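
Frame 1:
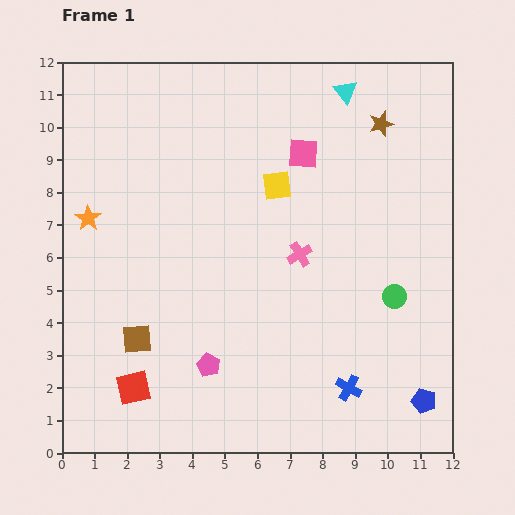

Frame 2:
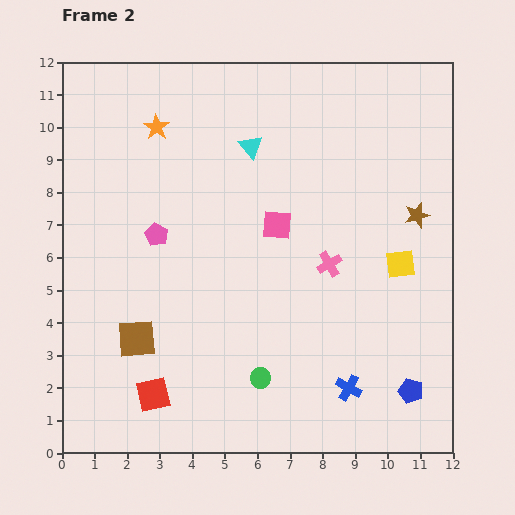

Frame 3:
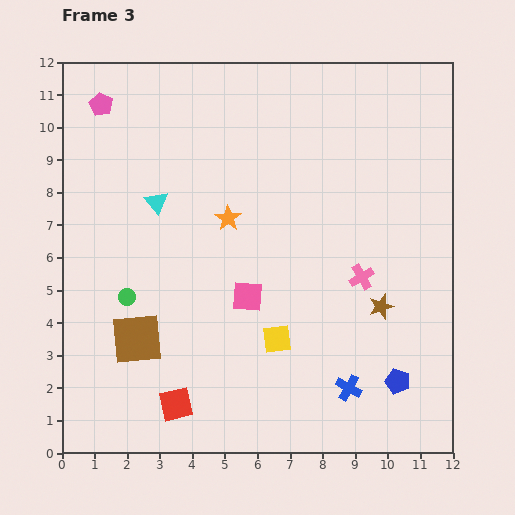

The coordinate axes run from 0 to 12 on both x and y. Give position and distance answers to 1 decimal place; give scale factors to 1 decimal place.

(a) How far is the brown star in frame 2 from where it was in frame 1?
3.0

The brown star moved from (9.8, 10.1) to (10.9, 7.3), a distance of √(1.1² + 2.8²) ≈ 3.0.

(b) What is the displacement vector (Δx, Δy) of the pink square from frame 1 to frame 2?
(-0.8, -2.2)

The pink square was at (7.4, 9.2) in frame 1 and (6.6, 7.0) in frame 2.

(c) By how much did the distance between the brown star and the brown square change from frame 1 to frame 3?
-2.4

Distance in frame 1: 10.0. Distance in frame 3: 7.6.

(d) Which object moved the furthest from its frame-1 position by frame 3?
the pink pentagon

(moved 8.7; next 8.2)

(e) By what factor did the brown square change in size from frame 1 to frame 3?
1.7×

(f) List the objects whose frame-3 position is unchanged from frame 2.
the brown square, the blue cross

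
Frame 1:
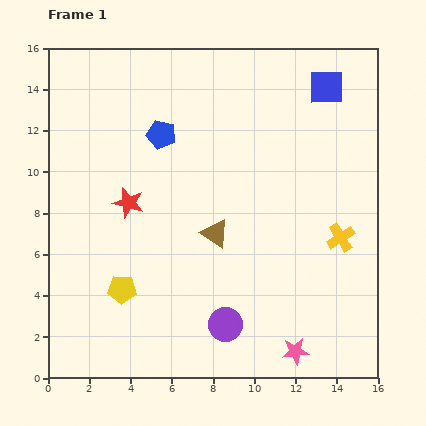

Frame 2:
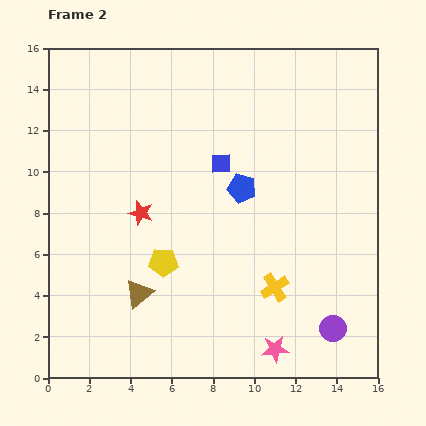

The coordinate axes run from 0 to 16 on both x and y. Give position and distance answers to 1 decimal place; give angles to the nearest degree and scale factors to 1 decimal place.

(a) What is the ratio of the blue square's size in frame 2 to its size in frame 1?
0.6×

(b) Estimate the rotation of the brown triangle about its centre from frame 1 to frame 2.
47° clockwise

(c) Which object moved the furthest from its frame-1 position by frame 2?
the blue square

(moved 6.3; next 5.2)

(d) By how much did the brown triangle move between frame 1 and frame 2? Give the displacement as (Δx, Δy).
(-3.7, -2.9)

The brown triangle was at (8.1, 7.0) in frame 1 and (4.4, 4.1) in frame 2.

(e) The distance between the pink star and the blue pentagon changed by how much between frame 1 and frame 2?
-4.3

Distance in frame 1: 12.3. Distance in frame 2: 8.0.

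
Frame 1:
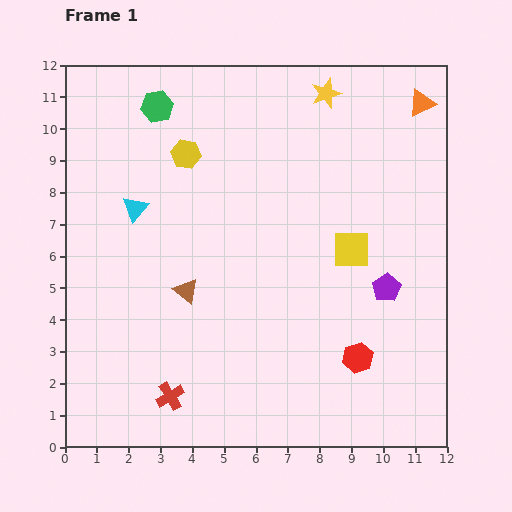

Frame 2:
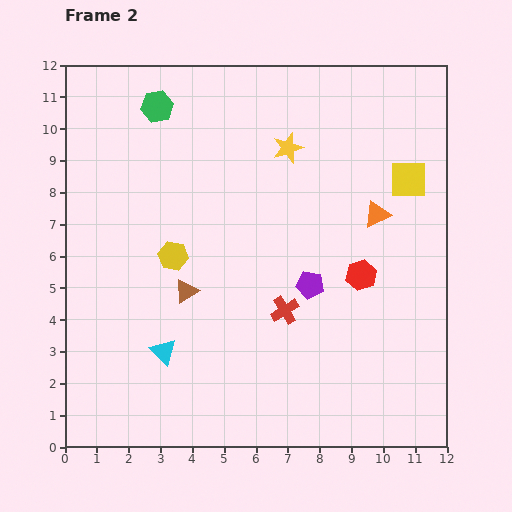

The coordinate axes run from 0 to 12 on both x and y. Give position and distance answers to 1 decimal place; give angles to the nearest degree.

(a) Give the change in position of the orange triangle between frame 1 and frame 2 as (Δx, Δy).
(-1.4, -3.5)

The orange triangle was at (11.2, 10.8) in frame 1 and (9.8, 7.3) in frame 2.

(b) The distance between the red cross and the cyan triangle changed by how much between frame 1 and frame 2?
-2.0

Distance in frame 1: 6.0. Distance in frame 2: 4.0.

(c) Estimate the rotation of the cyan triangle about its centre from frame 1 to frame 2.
25° counter-clockwise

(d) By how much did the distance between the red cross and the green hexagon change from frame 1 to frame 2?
-1.6

Distance in frame 1: 9.1. Distance in frame 2: 7.5.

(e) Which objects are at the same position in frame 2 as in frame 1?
the green hexagon, the brown triangle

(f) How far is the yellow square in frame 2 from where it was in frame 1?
2.8

The yellow square moved from (9.0, 6.2) to (10.8, 8.4), a distance of √(1.8² + 2.2²) ≈ 2.8.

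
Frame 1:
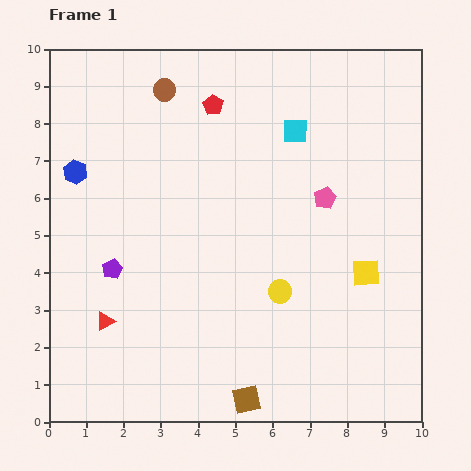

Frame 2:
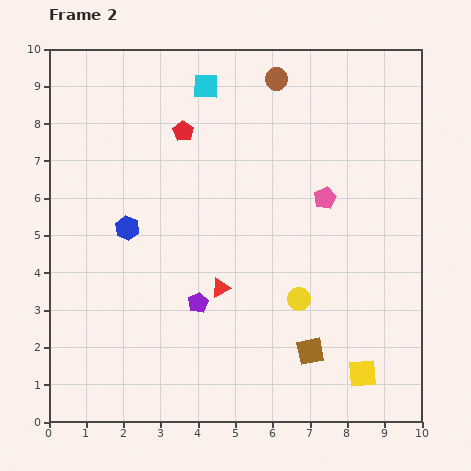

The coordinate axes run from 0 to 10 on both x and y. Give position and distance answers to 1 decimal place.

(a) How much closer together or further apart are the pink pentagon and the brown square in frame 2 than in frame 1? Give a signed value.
-1.7

Distance in frame 1: 5.8. Distance in frame 2: 4.1.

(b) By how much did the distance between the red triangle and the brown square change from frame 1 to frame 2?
-1.4

Distance in frame 1: 4.3. Distance in frame 2: 2.9.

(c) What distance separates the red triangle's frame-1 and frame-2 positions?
3.2

The red triangle moved from (1.5, 2.7) to (4.6, 3.6), a distance of √(3.1² + 0.9²) ≈ 3.2.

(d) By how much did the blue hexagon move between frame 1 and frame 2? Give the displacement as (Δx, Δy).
(1.4, -1.5)

The blue hexagon was at (0.7, 6.7) in frame 1 and (2.1, 5.2) in frame 2.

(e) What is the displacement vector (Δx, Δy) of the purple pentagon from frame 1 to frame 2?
(2.3, -0.9)

The purple pentagon was at (1.7, 4.1) in frame 1 and (4.0, 3.2) in frame 2.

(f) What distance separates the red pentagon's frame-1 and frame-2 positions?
1.1

The red pentagon moved from (4.4, 8.5) to (3.6, 7.8), a distance of √(0.8² + 0.7²) ≈ 1.1.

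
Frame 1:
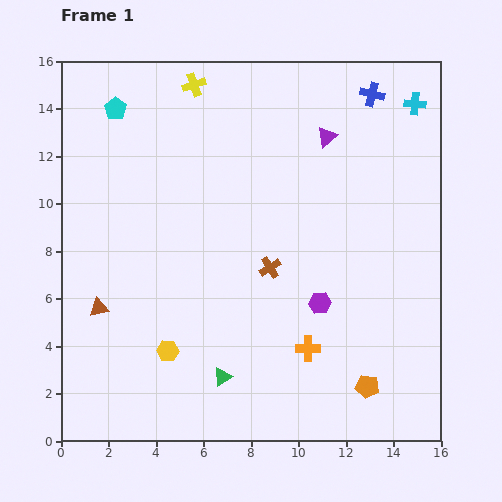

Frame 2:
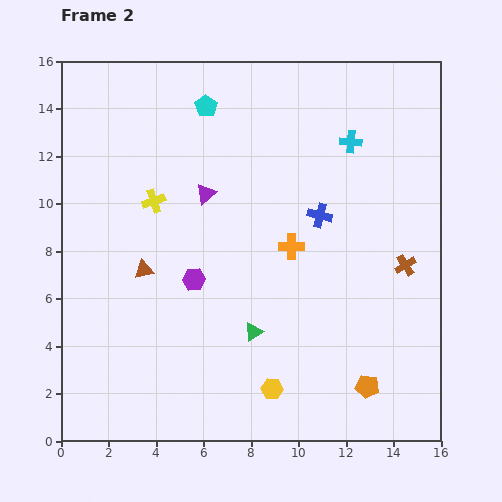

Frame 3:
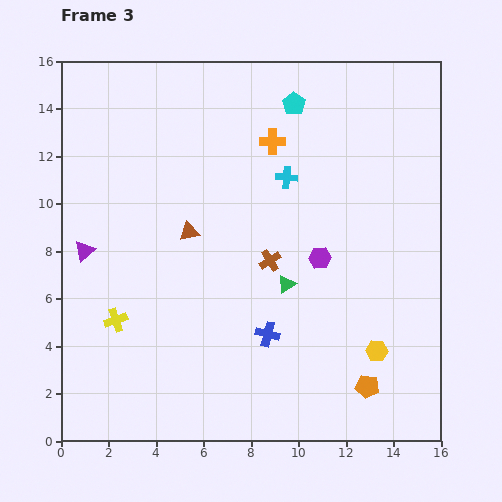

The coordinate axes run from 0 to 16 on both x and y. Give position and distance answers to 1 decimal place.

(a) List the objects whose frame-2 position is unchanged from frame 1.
the orange pentagon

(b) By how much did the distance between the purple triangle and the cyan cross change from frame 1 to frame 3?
+5.0

Distance in frame 1: 4.0. Distance in frame 3: 9.0.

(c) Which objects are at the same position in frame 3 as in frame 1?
the orange pentagon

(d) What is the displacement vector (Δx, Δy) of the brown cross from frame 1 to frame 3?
(0.0, 0.3)

The brown cross was at (8.8, 7.3) in frame 1 and (8.8, 7.6) in frame 3.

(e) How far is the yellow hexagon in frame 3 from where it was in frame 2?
4.7

The yellow hexagon moved from (8.9, 2.2) to (13.3, 3.8), a distance of √(4.4² + 1.6²) ≈ 4.7.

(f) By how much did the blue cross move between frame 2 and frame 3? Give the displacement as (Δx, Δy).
(-2.2, -5.0)

The blue cross was at (10.9, 9.5) in frame 2 and (8.7, 4.5) in frame 3.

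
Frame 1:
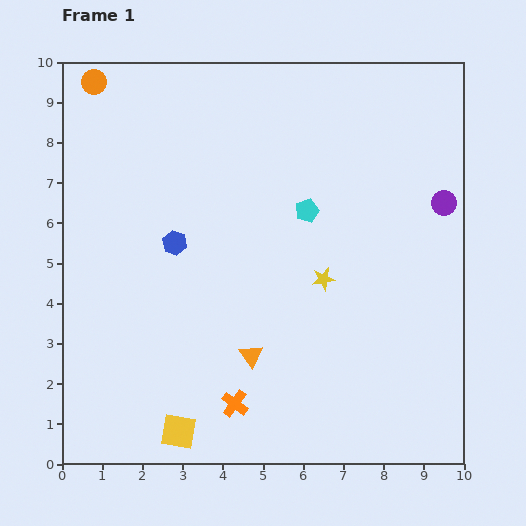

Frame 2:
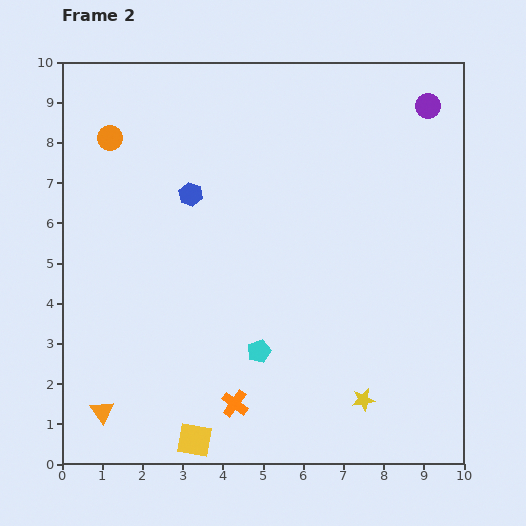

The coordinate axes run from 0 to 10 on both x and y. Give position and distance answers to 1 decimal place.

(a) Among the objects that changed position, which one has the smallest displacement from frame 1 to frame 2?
the yellow square

(moved 0.4)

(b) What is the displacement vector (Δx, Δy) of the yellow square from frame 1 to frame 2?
(0.4, -0.2)

The yellow square was at (2.9, 0.8) in frame 1 and (3.3, 0.6) in frame 2.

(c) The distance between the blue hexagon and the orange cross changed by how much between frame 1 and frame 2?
+1.0

Distance in frame 1: 4.3. Distance in frame 2: 5.3.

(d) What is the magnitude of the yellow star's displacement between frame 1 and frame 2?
3.2

The yellow star moved from (6.5, 4.6) to (7.5, 1.6), a distance of √(1.0² + 3.0²) ≈ 3.2.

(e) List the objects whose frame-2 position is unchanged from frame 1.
the orange cross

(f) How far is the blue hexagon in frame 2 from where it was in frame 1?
1.3

The blue hexagon moved from (2.8, 5.5) to (3.2, 6.7), a distance of √(0.4² + 1.2²) ≈ 1.3.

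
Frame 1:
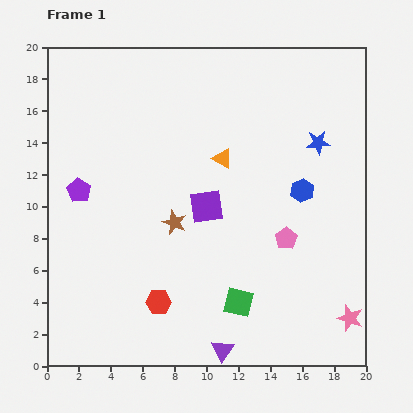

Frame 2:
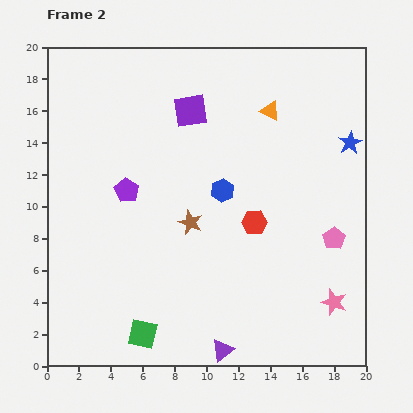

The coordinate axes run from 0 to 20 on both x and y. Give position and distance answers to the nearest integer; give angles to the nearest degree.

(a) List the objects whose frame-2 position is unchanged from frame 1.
the purple triangle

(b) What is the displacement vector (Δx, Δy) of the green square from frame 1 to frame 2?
(-6, -2)

The green square was at (12, 4) in frame 1 and (6, 2) in frame 2.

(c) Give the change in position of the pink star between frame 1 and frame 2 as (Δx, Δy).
(-1, 1)

The pink star was at (19, 3) in frame 1 and (18, 4) in frame 2.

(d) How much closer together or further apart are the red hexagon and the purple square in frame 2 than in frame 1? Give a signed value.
+1

Distance in frame 1: 7. Distance in frame 2: 8.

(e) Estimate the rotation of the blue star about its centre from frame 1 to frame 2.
25° counter-clockwise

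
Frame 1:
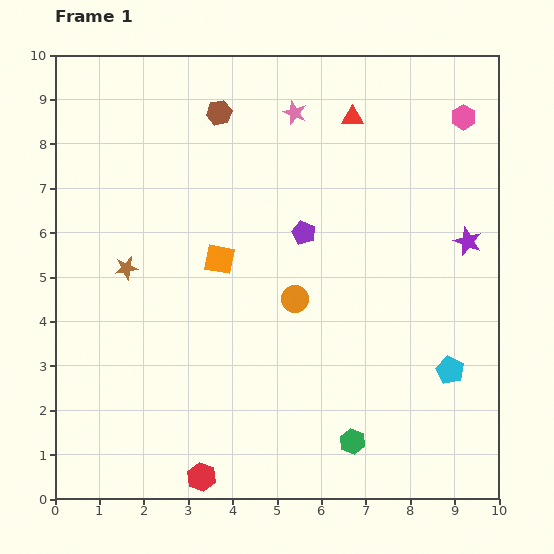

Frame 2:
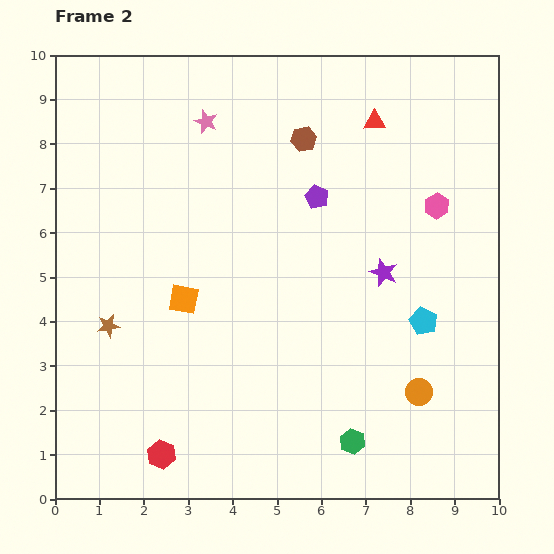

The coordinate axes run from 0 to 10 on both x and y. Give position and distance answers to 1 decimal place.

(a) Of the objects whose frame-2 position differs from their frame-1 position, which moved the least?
the red triangle

(moved 0.5)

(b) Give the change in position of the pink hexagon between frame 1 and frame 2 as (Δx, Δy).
(-0.6, -2.0)

The pink hexagon was at (9.2, 8.6) in frame 1 and (8.6, 6.6) in frame 2.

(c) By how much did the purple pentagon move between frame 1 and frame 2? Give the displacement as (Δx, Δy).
(0.3, 0.8)

The purple pentagon was at (5.6, 6.0) in frame 1 and (5.9, 6.8) in frame 2.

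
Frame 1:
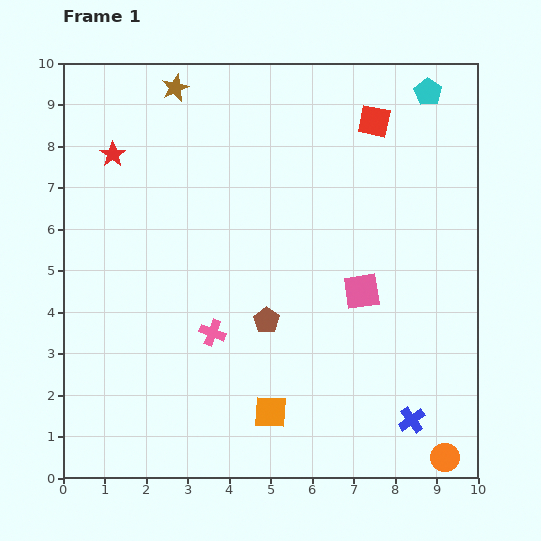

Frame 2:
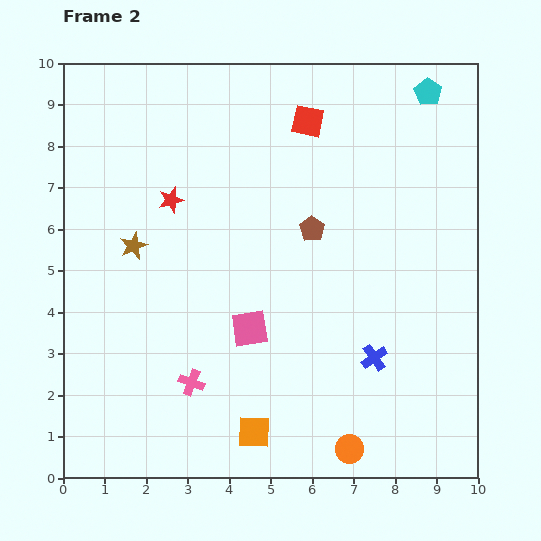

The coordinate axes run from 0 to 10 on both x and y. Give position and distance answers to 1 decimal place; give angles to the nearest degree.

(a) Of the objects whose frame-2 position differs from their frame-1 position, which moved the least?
the orange square

(moved 0.6)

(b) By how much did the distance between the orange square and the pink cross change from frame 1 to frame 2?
-0.5

Distance in frame 1: 2.4. Distance in frame 2: 1.9.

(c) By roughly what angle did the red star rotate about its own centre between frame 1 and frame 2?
20° clockwise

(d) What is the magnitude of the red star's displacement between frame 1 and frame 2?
1.8

The red star moved from (1.2, 7.8) to (2.6, 6.7), a distance of √(1.4² + 1.1²) ≈ 1.8.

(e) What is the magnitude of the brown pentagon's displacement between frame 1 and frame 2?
2.5

The brown pentagon moved from (4.9, 3.8) to (6.0, 6.0), a distance of √(1.1² + 2.2²) ≈ 2.5.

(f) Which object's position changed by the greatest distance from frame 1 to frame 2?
the brown star

(moved 3.9; next 2.8)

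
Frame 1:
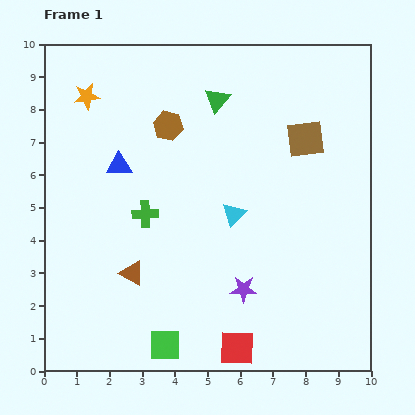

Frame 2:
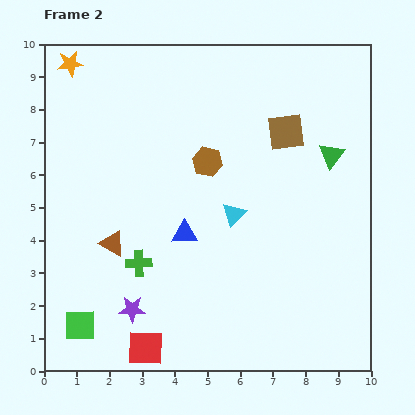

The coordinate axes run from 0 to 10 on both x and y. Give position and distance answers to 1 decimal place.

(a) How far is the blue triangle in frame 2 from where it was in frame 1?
2.9

The blue triangle moved from (2.3, 6.3) to (4.3, 4.2), a distance of √(2.0² + 2.1²) ≈ 2.9.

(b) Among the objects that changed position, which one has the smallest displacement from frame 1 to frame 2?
the brown square

(moved 0.6)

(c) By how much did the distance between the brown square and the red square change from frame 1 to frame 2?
+1.2

Distance in frame 1: 6.7. Distance in frame 2: 7.9.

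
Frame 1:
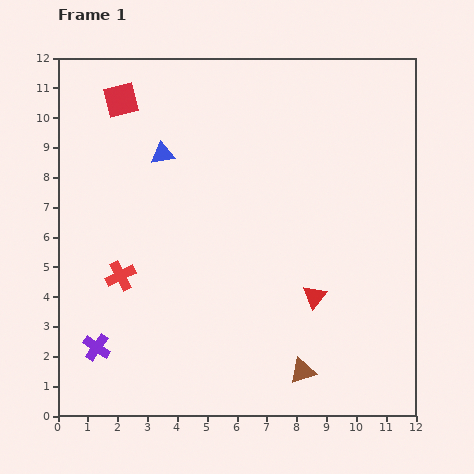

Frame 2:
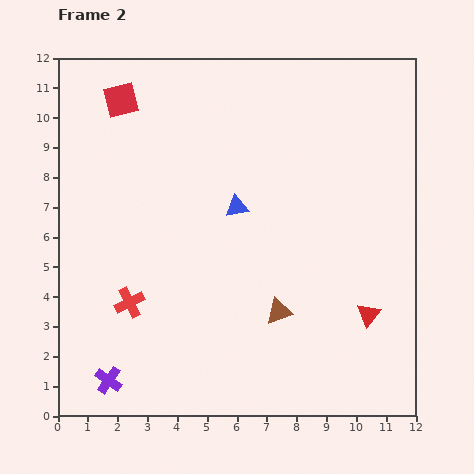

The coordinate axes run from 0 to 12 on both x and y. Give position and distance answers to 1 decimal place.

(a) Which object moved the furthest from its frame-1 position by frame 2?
the blue triangle

(moved 3.1; next 2.2)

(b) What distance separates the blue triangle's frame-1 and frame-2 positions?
3.1

The blue triangle moved from (3.5, 8.8) to (6.0, 7.0), a distance of √(2.5² + 1.8²) ≈ 3.1.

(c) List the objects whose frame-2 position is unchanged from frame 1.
the red square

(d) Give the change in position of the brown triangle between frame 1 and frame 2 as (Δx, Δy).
(-0.8, 2.0)

The brown triangle was at (8.2, 1.5) in frame 1 and (7.4, 3.5) in frame 2.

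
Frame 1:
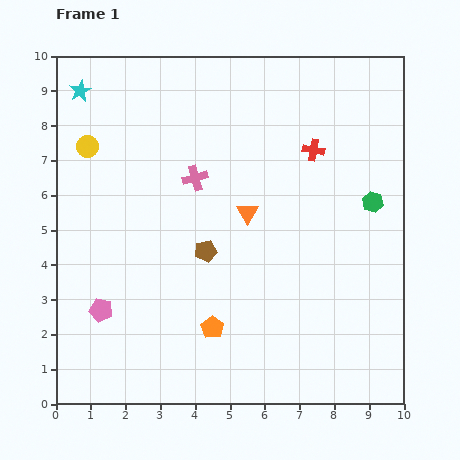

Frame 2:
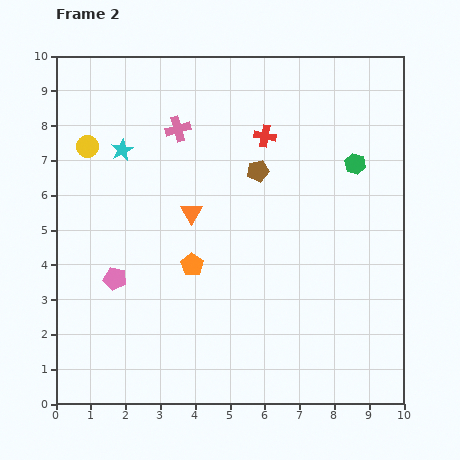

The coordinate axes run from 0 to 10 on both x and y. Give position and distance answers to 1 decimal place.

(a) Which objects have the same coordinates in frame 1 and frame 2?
the yellow circle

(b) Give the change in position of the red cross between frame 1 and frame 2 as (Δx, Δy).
(-1.4, 0.4)

The red cross was at (7.4, 7.3) in frame 1 and (6.0, 7.7) in frame 2.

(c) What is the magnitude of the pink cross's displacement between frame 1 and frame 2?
1.5

The pink cross moved from (4.0, 6.5) to (3.5, 7.9), a distance of √(0.5² + 1.4²) ≈ 1.5.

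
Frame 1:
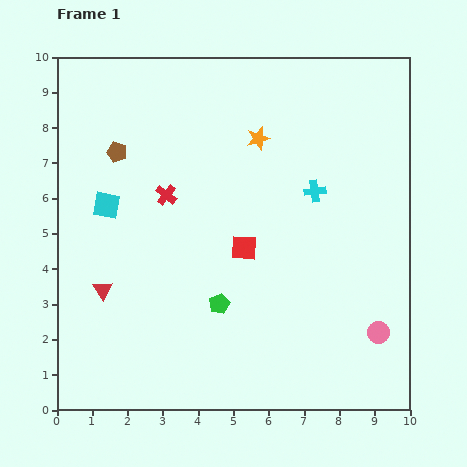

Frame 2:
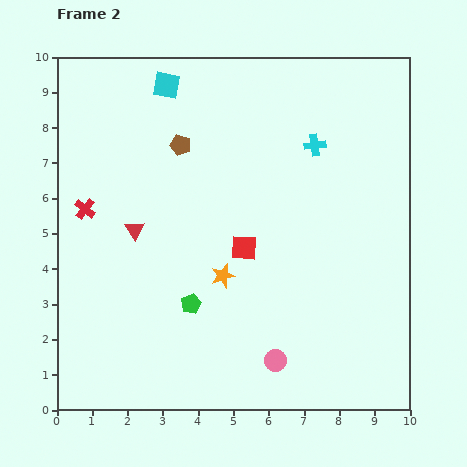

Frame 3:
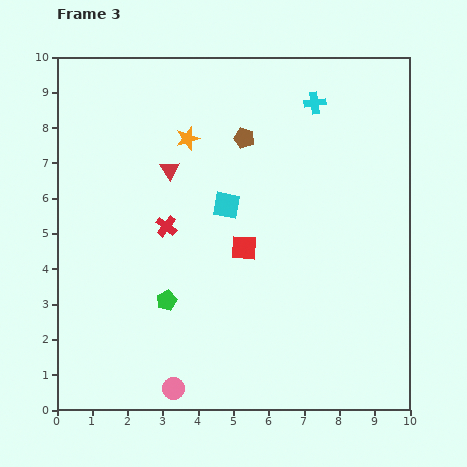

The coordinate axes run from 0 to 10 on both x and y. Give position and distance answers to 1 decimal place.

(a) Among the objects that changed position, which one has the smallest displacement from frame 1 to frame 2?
the green pentagon

(moved 0.8)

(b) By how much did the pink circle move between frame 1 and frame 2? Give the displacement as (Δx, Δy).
(-2.9, -0.8)

The pink circle was at (9.1, 2.2) in frame 1 and (6.2, 1.4) in frame 2.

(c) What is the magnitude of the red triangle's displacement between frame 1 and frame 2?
1.9

The red triangle moved from (1.3, 3.4) to (2.2, 5.1), a distance of √(0.9² + 1.7²) ≈ 1.9.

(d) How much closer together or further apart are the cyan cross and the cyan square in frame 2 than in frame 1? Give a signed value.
-1.4

Distance in frame 1: 5.9. Distance in frame 2: 4.5.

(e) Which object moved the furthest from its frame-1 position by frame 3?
the pink circle

(moved 6.0; next 3.9)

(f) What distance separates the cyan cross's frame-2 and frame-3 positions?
1.2

The cyan cross moved from (7.3, 7.5) to (7.3, 8.7), a distance of √(0.0² + 1.2²) ≈ 1.2.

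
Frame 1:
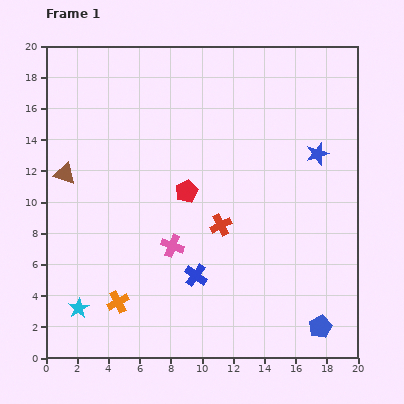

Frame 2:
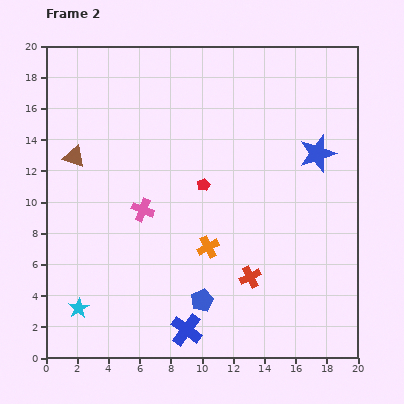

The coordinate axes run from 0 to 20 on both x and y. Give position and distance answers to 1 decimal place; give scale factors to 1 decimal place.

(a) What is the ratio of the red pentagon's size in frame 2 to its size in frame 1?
0.6×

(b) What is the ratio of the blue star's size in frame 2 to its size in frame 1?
1.7×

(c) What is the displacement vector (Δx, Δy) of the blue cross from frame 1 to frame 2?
(-0.6, -3.5)

The blue cross was at (9.6, 5.3) in frame 1 and (9.0, 1.8) in frame 2.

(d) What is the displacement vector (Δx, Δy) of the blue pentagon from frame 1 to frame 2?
(-7.6, 1.7)

The blue pentagon was at (17.6, 2.0) in frame 1 and (10.0, 3.7) in frame 2.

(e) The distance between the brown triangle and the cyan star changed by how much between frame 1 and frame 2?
+1.1

Distance in frame 1: 8.6. Distance in frame 2: 9.7.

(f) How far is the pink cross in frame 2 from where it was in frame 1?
3.0

The pink cross moved from (8.1, 7.2) to (6.2, 9.5), a distance of √(1.9² + 2.3²) ≈ 3.0.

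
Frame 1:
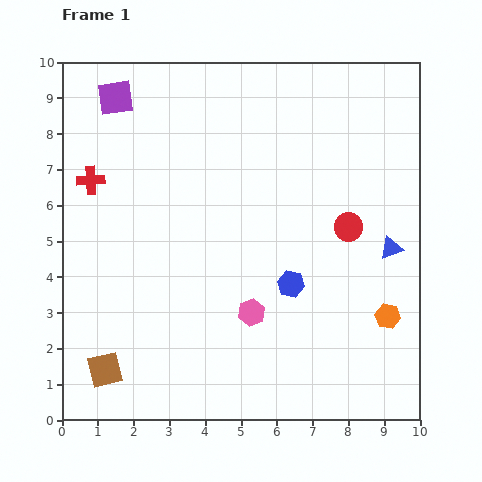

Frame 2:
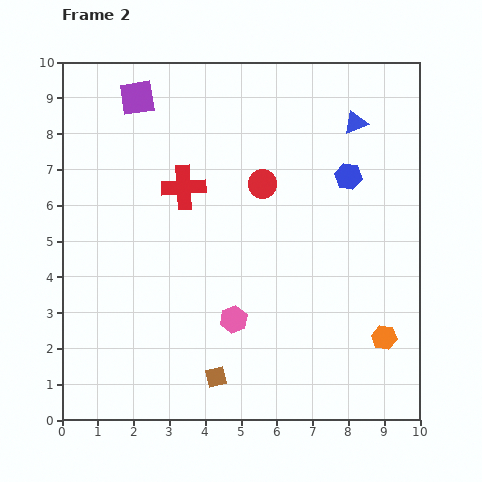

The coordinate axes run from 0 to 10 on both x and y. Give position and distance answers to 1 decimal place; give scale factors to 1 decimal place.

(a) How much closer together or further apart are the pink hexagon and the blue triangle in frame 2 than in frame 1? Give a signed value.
+2.2

Distance in frame 1: 4.3. Distance in frame 2: 6.5.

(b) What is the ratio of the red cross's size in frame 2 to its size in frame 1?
1.5×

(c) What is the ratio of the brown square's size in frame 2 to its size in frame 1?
0.6×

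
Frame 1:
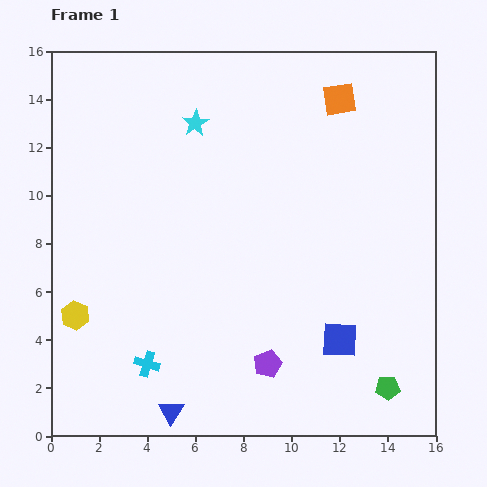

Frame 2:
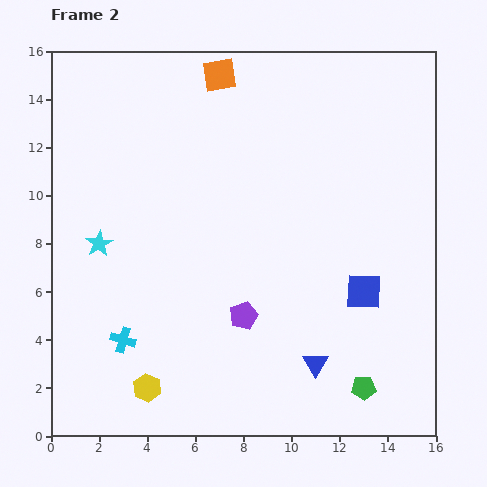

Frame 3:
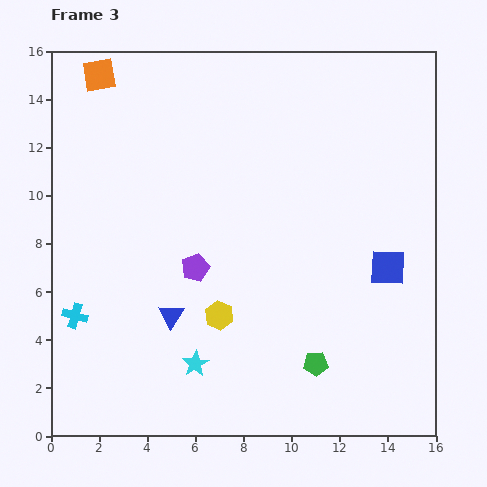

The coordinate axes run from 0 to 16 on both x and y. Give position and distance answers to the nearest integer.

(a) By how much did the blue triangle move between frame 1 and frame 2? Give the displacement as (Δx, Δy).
(6, 2)

The blue triangle was at (5, 1) in frame 1 and (11, 3) in frame 2.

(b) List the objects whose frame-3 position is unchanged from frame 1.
none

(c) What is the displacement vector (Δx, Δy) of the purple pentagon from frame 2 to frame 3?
(-2, 2)

The purple pentagon was at (8, 5) in frame 2 and (6, 7) in frame 3.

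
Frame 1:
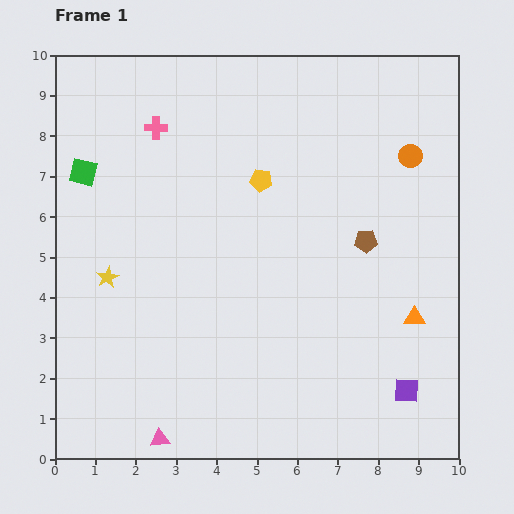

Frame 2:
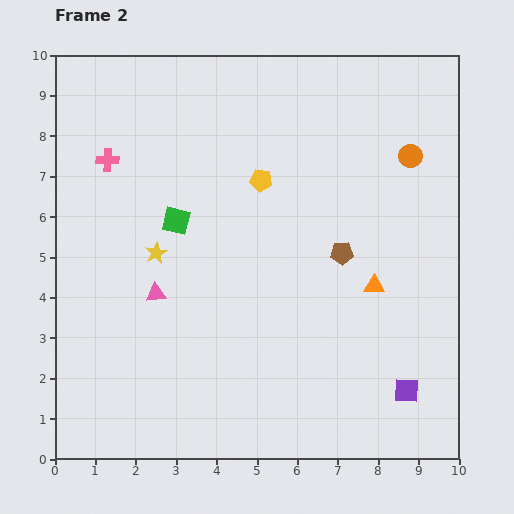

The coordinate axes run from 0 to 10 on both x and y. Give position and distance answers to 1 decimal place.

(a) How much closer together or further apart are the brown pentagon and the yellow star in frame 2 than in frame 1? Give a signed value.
-1.9

Distance in frame 1: 6.5. Distance in frame 2: 4.6.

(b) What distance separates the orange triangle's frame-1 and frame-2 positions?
1.3

The orange triangle moved from (8.9, 3.5) to (7.9, 4.3), a distance of √(1.0² + 0.8²) ≈ 1.3.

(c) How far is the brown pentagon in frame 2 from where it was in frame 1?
0.7

The brown pentagon moved from (7.7, 5.4) to (7.1, 5.1), a distance of √(0.6² + 0.3²) ≈ 0.7.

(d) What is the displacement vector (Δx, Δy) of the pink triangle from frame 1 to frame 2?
(-0.1, 3.6)

The pink triangle was at (2.6, 0.5) in frame 1 and (2.5, 4.1) in frame 2.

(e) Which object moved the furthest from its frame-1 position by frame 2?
the pink triangle

(moved 3.6; next 2.6)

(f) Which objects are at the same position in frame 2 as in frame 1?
the purple square, the yellow pentagon, the orange circle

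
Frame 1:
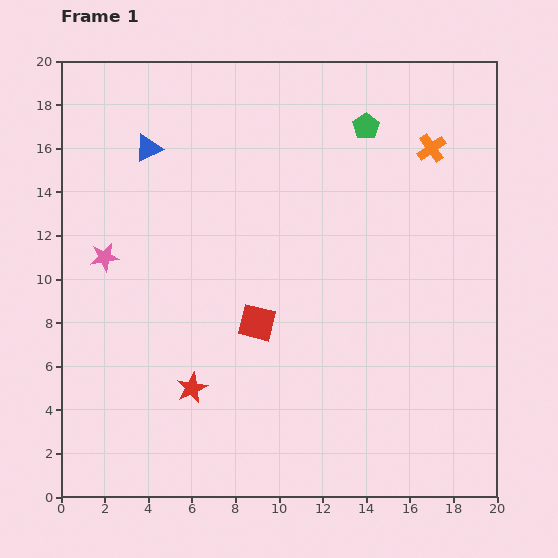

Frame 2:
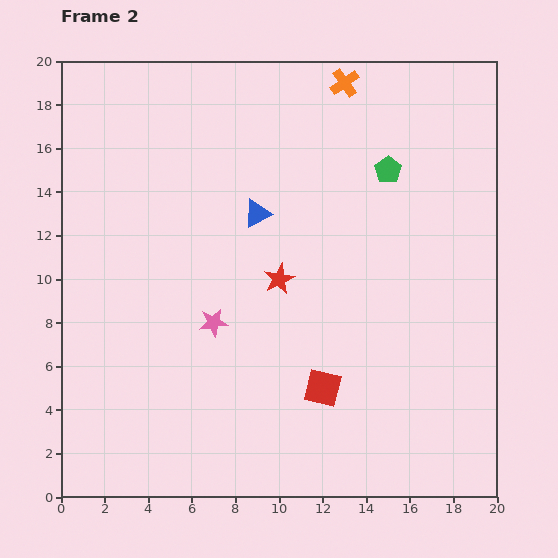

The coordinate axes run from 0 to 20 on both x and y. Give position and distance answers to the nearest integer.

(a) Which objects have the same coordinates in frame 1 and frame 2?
none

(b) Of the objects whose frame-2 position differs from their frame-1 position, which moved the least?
the green pentagon

(moved 2)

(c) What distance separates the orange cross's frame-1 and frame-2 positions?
5

The orange cross moved from (17, 16) to (13, 19), a distance of √(4² + 3²) ≈ 5.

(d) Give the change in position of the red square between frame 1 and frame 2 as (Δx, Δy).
(3, -3)

The red square was at (9, 8) in frame 1 and (12, 5) in frame 2.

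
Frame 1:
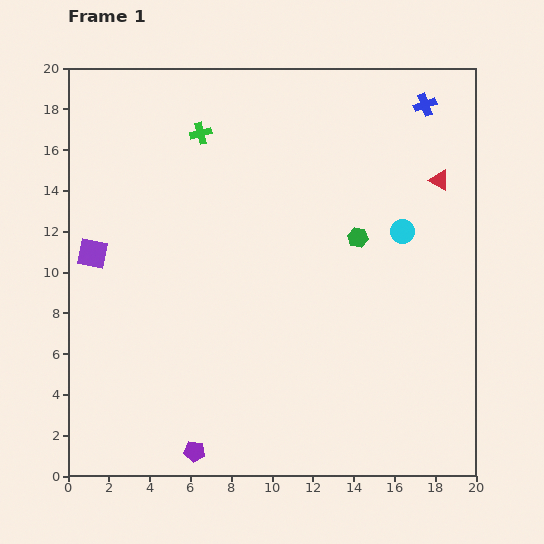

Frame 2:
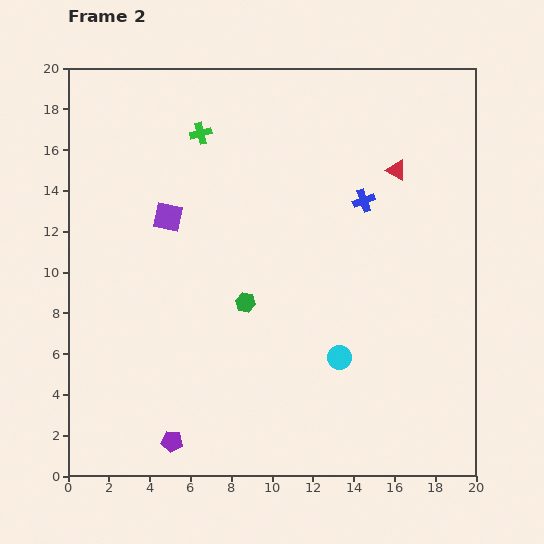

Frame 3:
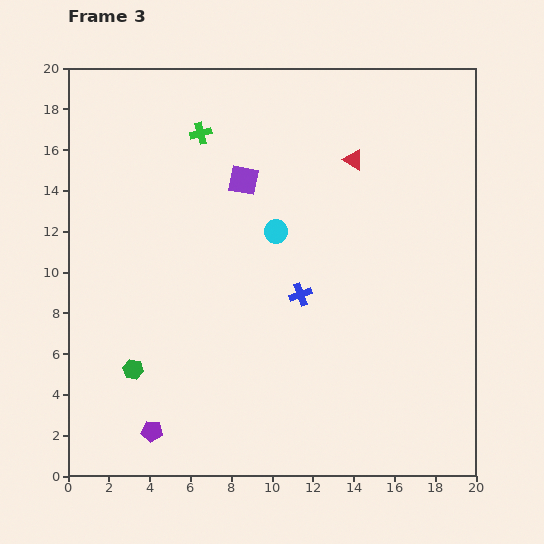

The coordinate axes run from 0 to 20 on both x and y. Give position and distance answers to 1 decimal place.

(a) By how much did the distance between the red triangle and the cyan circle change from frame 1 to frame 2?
+6.5

Distance in frame 1: 3.1. Distance in frame 2: 9.6.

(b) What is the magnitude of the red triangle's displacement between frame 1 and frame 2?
2.2

The red triangle moved from (18.2, 14.5) to (16.1, 15.0), a distance of √(2.1² + 0.5²) ≈ 2.2.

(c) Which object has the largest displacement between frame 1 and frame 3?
the green hexagon

(moved 12.8; next 11.1)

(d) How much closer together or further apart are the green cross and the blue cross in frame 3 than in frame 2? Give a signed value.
+0.6

Distance in frame 2: 8.7. Distance in frame 3: 9.3.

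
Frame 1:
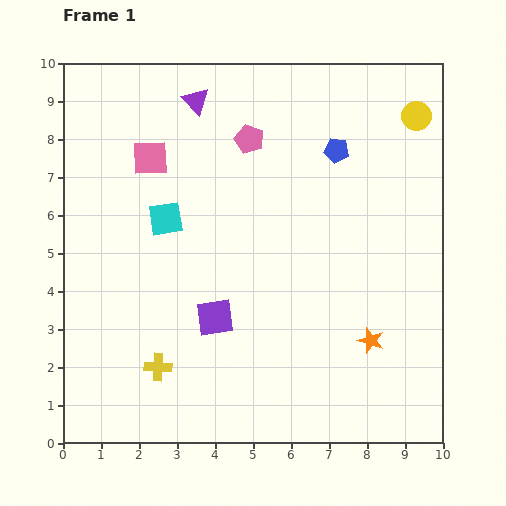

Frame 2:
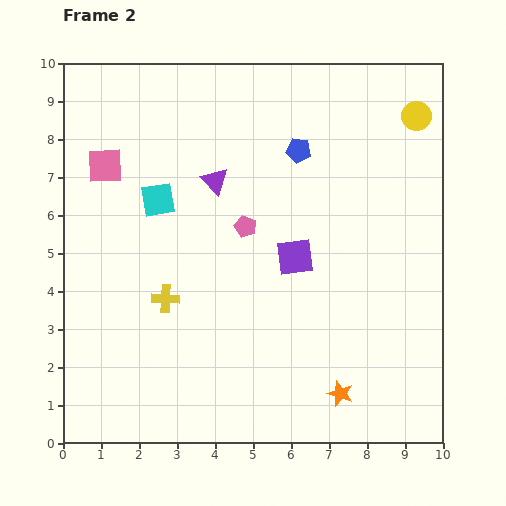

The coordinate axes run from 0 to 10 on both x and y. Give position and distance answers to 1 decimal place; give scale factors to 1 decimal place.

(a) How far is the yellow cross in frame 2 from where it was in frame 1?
1.8

The yellow cross moved from (2.5, 2.0) to (2.7, 3.8), a distance of √(0.2² + 1.8²) ≈ 1.8.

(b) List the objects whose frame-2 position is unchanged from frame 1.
the yellow circle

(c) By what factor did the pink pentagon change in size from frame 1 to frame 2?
0.7×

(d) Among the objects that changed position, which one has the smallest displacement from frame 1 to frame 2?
the cyan square

(moved 0.5)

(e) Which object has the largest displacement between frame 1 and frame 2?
the purple square

(moved 2.6; next 2.3)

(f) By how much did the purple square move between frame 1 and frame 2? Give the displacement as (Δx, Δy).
(2.1, 1.6)

The purple square was at (4.0, 3.3) in frame 1 and (6.1, 4.9) in frame 2.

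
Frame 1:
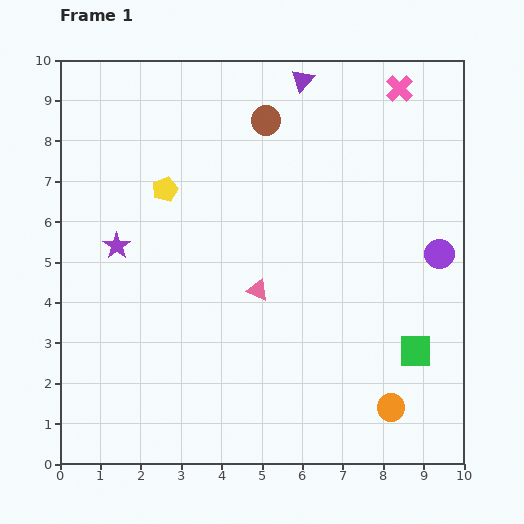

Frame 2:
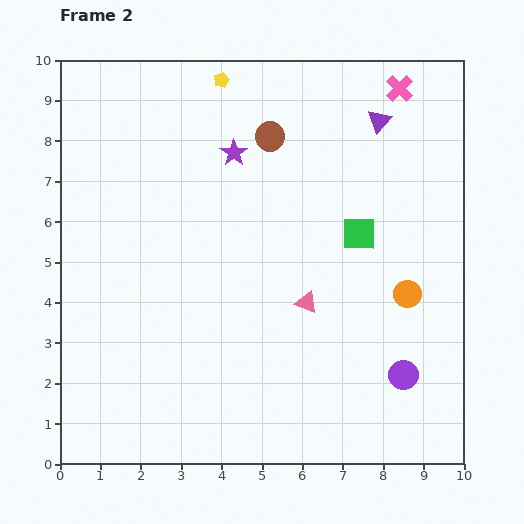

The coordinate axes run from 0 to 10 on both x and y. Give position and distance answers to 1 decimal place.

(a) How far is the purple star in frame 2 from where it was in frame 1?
3.7

The purple star moved from (1.4, 5.4) to (4.3, 7.7), a distance of √(2.9² + 2.3²) ≈ 3.7.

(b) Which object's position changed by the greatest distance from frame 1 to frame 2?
the purple star

(moved 3.7; next 3.2)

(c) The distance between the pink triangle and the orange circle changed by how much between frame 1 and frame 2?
-1.9

Distance in frame 1: 4.4. Distance in frame 2: 2.5.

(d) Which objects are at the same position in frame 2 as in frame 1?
the pink cross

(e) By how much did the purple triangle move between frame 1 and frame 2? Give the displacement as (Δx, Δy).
(1.9, -1.0)

The purple triangle was at (6.0, 9.5) in frame 1 and (7.9, 8.5) in frame 2.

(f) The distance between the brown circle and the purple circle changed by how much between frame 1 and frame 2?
+1.4

Distance in frame 1: 5.4. Distance in frame 2: 6.8.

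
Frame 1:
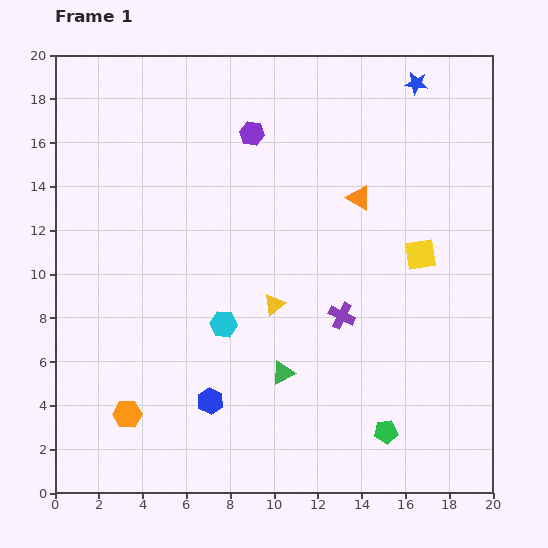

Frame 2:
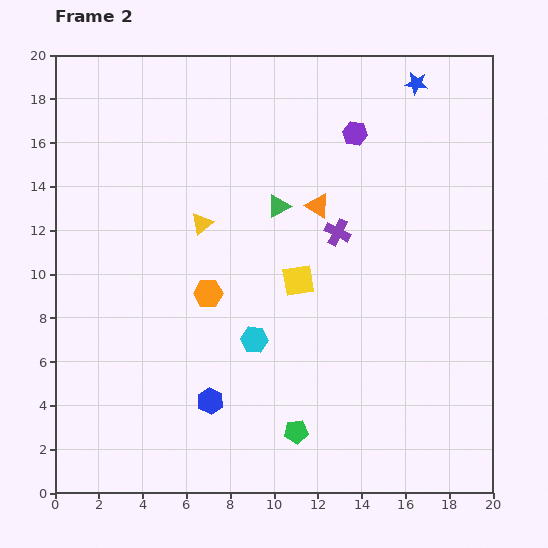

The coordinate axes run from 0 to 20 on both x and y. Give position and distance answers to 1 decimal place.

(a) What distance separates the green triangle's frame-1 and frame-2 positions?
7.6

The green triangle moved from (10.4, 5.5) to (10.2, 13.1), a distance of √(0.2² + 7.6²) ≈ 7.6.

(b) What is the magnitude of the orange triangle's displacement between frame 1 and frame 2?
1.9

The orange triangle moved from (13.9, 13.5) to (12.0, 13.1), a distance of √(1.9² + 0.4²) ≈ 1.9.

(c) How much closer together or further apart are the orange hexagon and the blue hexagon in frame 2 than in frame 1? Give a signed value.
+1.1

Distance in frame 1: 3.8. Distance in frame 2: 4.9.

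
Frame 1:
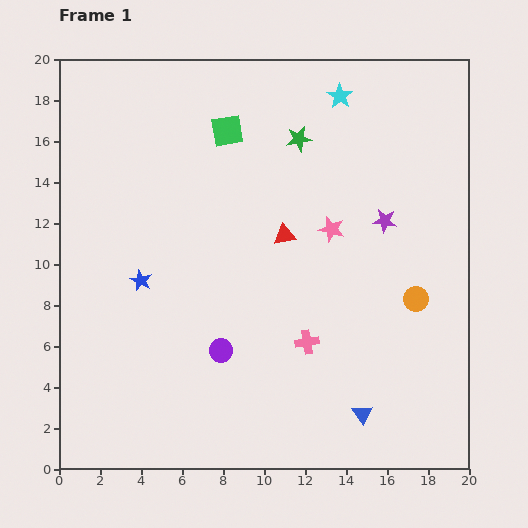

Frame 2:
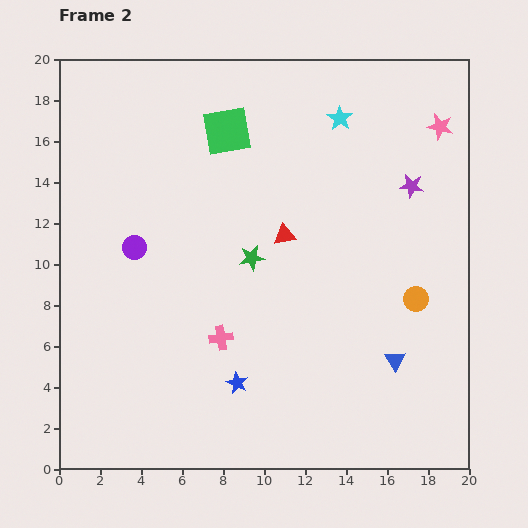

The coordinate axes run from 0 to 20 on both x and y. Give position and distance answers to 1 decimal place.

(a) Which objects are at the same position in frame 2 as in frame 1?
the red triangle, the orange circle, the green square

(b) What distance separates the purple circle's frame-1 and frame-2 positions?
6.5

The purple circle moved from (7.9, 5.8) to (3.7, 10.8), a distance of √(4.2² + 5.0²) ≈ 6.5.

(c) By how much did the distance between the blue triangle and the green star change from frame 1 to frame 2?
-5.2

Distance in frame 1: 13.8. Distance in frame 2: 8.6.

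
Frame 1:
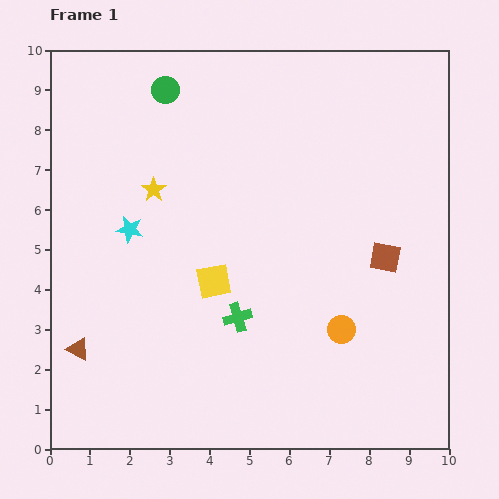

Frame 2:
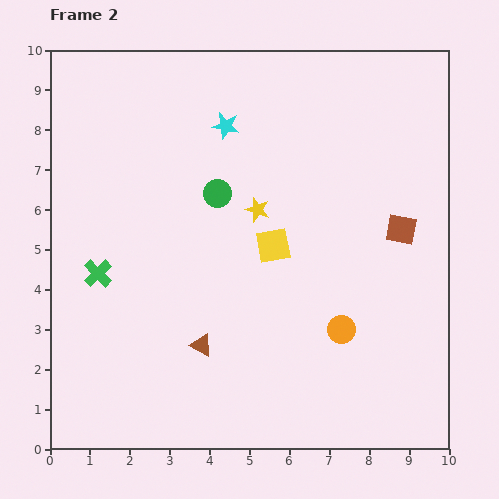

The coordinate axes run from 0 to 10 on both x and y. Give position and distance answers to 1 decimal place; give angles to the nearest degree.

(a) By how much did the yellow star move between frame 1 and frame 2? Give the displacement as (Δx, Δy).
(2.6, -0.5)

The yellow star was at (2.6, 6.5) in frame 1 and (5.2, 6.0) in frame 2.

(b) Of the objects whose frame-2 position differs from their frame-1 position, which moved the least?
the brown square

(moved 0.8)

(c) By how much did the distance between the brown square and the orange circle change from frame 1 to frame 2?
+0.8

Distance in frame 1: 2.1. Distance in frame 2: 2.9.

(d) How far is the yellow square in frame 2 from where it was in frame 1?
1.7

The yellow square moved from (4.1, 4.2) to (5.6, 5.1), a distance of √(1.5² + 0.9²) ≈ 1.7.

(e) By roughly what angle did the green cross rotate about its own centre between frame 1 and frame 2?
28° counter-clockwise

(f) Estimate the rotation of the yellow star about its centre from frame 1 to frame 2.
19° counter-clockwise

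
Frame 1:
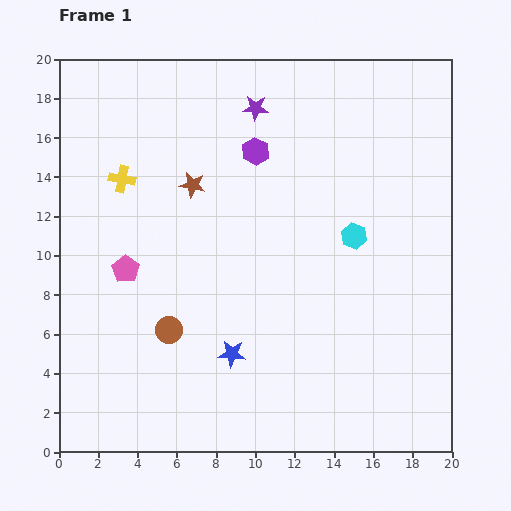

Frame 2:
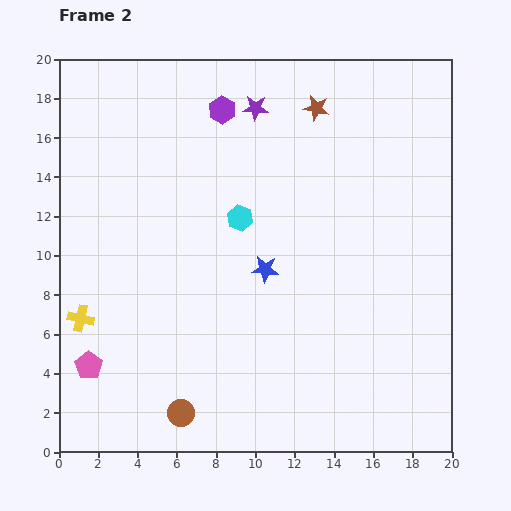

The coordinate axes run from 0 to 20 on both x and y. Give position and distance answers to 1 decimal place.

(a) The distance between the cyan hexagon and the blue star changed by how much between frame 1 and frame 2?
-5.7

Distance in frame 1: 8.6. Distance in frame 2: 2.9.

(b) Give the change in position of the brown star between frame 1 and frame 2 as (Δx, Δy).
(6.3, 3.9)

The brown star was at (6.8, 13.6) in frame 1 and (13.1, 17.5) in frame 2.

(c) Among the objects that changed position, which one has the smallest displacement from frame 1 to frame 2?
the purple hexagon

(moved 2.7)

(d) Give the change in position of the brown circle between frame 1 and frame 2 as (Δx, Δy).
(0.6, -4.2)

The brown circle was at (5.6, 6.2) in frame 1 and (6.2, 2.0) in frame 2.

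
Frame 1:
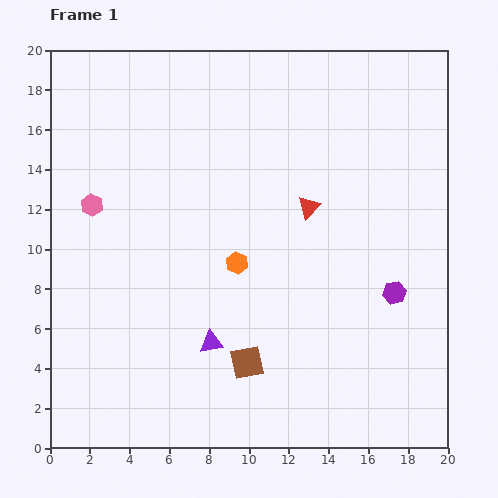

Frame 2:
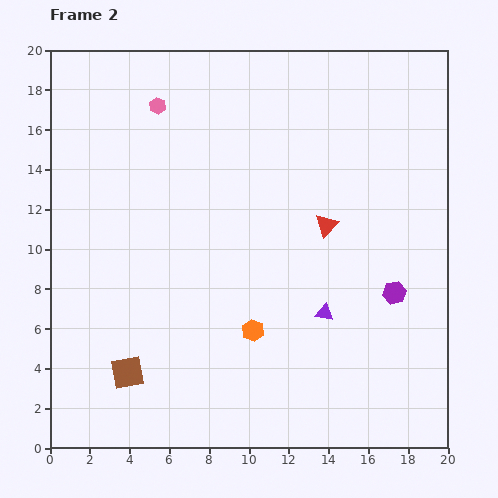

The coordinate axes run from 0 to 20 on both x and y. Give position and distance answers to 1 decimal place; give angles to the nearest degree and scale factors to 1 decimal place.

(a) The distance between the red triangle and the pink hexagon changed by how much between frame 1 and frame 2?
-0.5

Distance in frame 1: 10.9. Distance in frame 2: 10.4.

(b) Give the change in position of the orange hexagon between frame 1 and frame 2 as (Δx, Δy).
(0.8, -3.4)

The orange hexagon was at (9.4, 9.3) in frame 1 and (10.2, 5.9) in frame 2.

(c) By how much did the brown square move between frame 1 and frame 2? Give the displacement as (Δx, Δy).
(-6.0, -0.5)

The brown square was at (9.9, 4.3) in frame 1 and (3.9, 3.8) in frame 2.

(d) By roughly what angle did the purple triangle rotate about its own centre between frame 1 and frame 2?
19° clockwise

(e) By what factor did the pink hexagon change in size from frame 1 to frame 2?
0.7×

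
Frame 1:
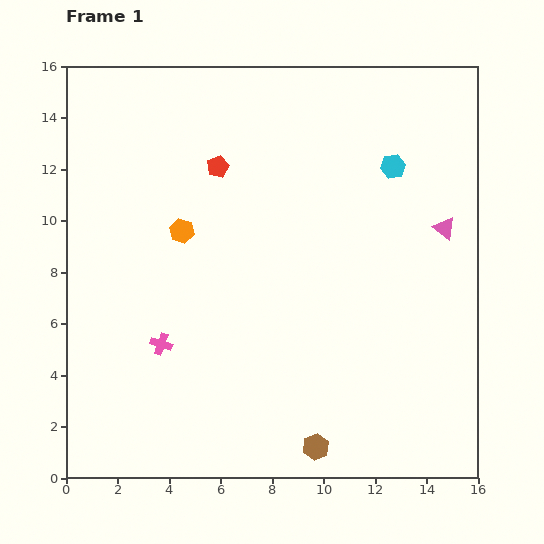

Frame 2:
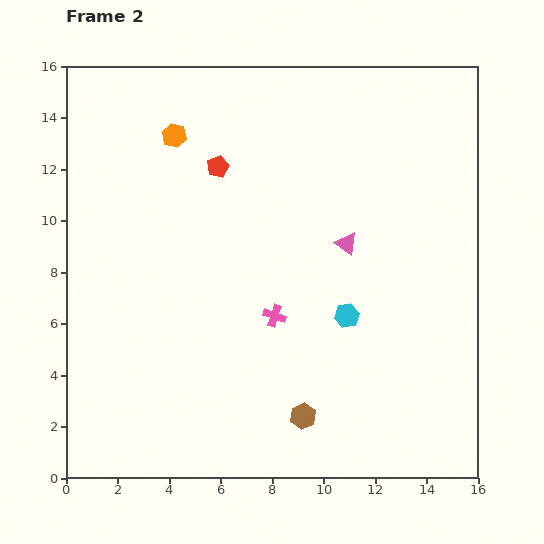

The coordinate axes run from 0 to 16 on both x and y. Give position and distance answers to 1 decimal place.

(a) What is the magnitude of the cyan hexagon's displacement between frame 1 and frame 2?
6.1

The cyan hexagon moved from (12.7, 12.1) to (10.9, 6.3), a distance of √(1.8² + 5.8²) ≈ 6.1.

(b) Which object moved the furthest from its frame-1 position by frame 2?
the cyan hexagon

(moved 6.1; next 4.5)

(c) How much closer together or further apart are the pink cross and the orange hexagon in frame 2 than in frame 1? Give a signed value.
+3.5

Distance in frame 1: 4.5. Distance in frame 2: 8.0.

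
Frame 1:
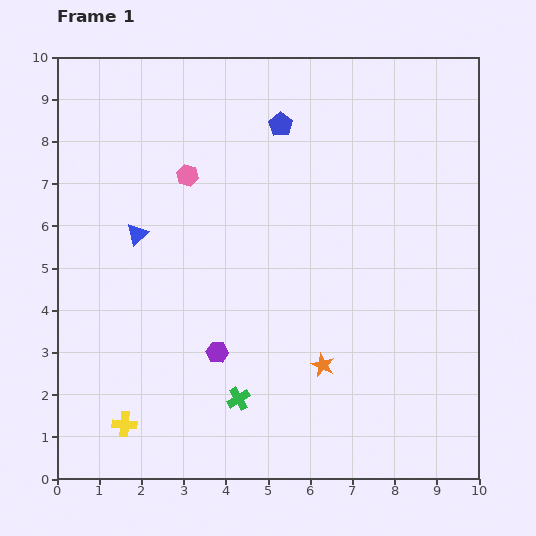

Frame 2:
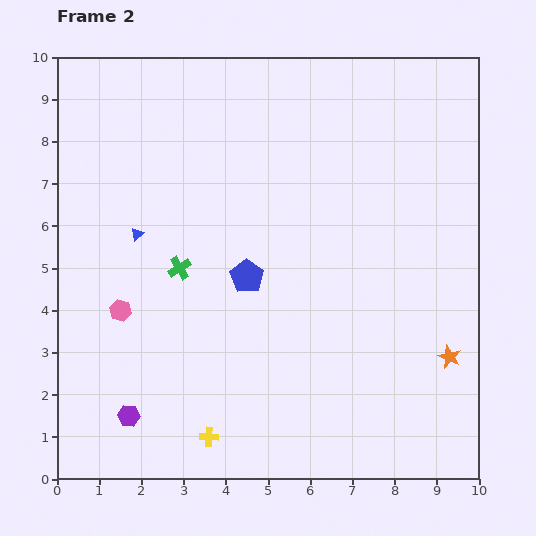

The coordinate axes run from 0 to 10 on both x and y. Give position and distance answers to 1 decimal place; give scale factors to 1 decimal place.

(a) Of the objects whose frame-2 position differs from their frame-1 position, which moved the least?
the yellow cross

(moved 2.0)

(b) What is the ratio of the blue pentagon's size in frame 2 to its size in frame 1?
1.4×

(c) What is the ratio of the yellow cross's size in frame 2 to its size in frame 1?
0.8×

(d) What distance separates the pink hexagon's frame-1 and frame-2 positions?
3.6

The pink hexagon moved from (3.1, 7.2) to (1.5, 4.0), a distance of √(1.6² + 3.2²) ≈ 3.6.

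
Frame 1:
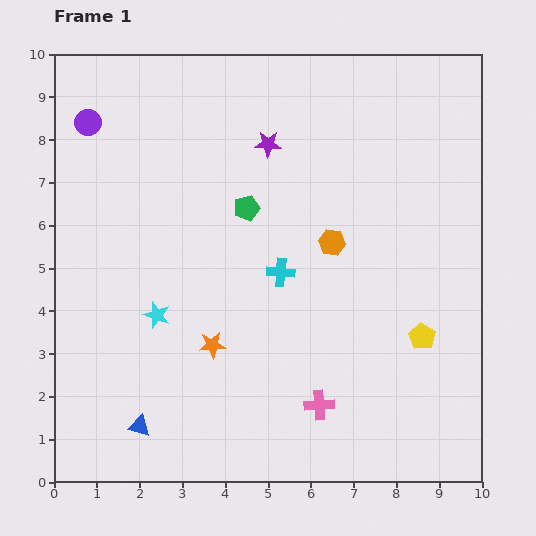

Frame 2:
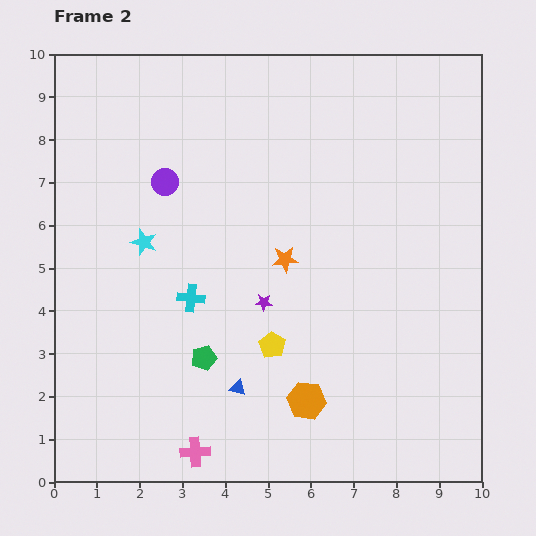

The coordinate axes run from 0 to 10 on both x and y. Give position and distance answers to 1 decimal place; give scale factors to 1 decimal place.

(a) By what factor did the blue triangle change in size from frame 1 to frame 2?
0.7×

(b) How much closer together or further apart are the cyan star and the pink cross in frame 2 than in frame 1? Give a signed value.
+0.7

Distance in frame 1: 4.3. Distance in frame 2: 5.0.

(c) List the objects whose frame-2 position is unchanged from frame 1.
none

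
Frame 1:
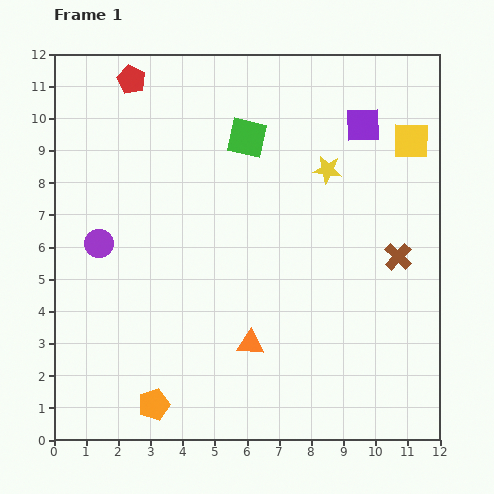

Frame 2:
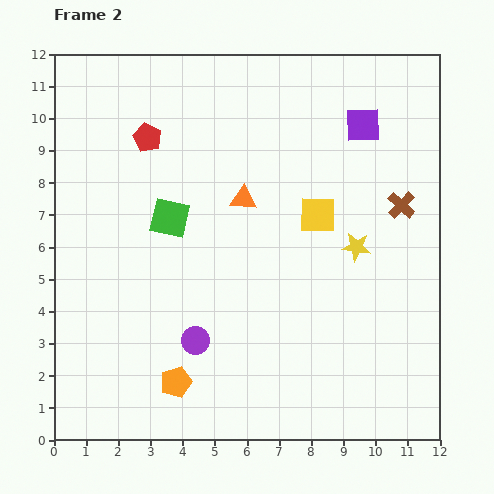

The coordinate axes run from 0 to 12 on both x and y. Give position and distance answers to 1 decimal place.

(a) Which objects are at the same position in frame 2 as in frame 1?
the purple square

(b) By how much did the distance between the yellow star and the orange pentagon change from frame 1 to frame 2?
-2.1

Distance in frame 1: 9.1. Distance in frame 2: 7.0.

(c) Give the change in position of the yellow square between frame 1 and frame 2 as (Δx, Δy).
(-2.9, -2.3)

The yellow square was at (11.1, 9.3) in frame 1 and (8.2, 7.0) in frame 2.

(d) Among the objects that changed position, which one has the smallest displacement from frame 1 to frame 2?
the orange pentagon

(moved 1.0)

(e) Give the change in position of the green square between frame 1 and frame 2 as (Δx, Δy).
(-2.4, -2.5)

The green square was at (6.0, 9.4) in frame 1 and (3.6, 6.9) in frame 2.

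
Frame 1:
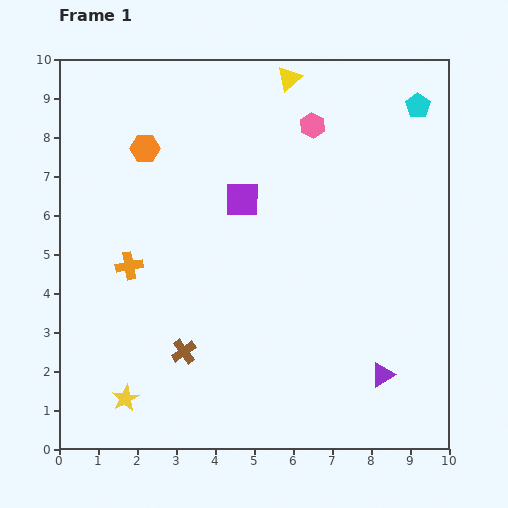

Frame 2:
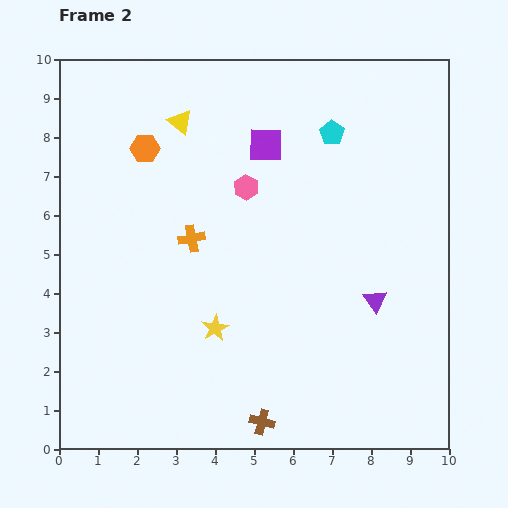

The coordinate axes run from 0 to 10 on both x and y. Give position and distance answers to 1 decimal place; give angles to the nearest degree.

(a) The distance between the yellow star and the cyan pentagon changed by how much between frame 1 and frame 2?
-4.8

Distance in frame 1: 10.6. Distance in frame 2: 5.8.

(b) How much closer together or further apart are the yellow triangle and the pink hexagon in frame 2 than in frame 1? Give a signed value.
+1.1

Distance in frame 1: 1.3. Distance in frame 2: 2.4.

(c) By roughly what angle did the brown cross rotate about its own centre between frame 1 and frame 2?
39° counter-clockwise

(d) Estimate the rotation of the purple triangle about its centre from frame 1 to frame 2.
34° counter-clockwise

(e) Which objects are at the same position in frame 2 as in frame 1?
the orange hexagon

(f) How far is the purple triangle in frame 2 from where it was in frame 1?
1.9

The purple triangle moved from (8.3, 1.9) to (8.1, 3.8), a distance of √(0.2² + 1.9²) ≈ 1.9.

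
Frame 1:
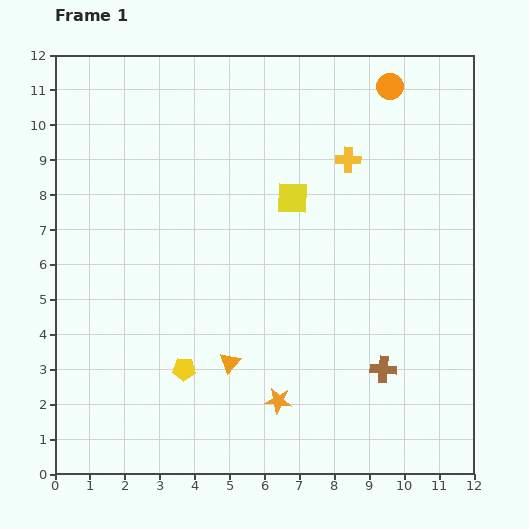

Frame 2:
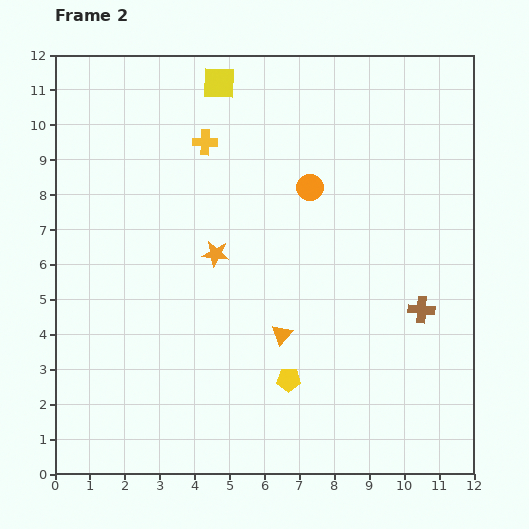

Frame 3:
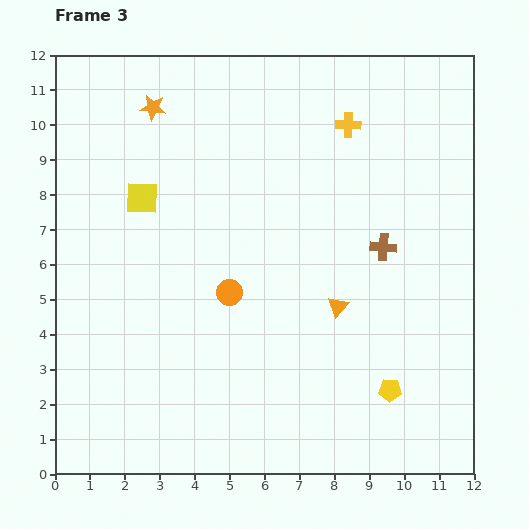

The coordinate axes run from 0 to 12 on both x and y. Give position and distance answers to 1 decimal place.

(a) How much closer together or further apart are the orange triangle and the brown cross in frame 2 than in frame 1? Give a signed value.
-0.3

Distance in frame 1: 4.4. Distance in frame 2: 4.1.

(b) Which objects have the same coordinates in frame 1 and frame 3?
none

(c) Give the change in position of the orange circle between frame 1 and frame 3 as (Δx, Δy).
(-4.6, -5.9)

The orange circle was at (9.6, 11.1) in frame 1 and (5.0, 5.2) in frame 3.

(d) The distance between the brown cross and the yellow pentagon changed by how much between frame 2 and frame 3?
-0.2

Distance in frame 2: 4.3. Distance in frame 3: 4.1.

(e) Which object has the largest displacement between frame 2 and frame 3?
the orange star

(moved 4.6; next 4.1)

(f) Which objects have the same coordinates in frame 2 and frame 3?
none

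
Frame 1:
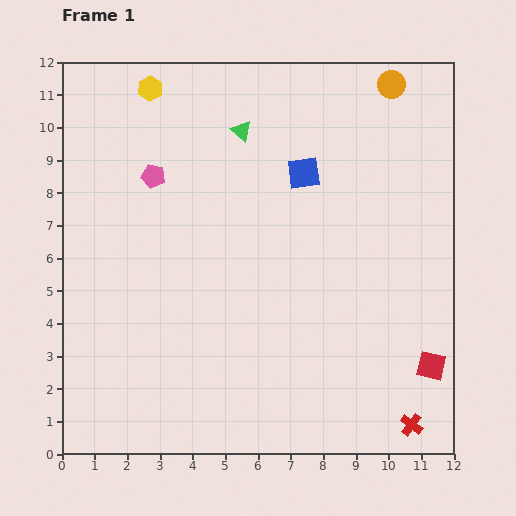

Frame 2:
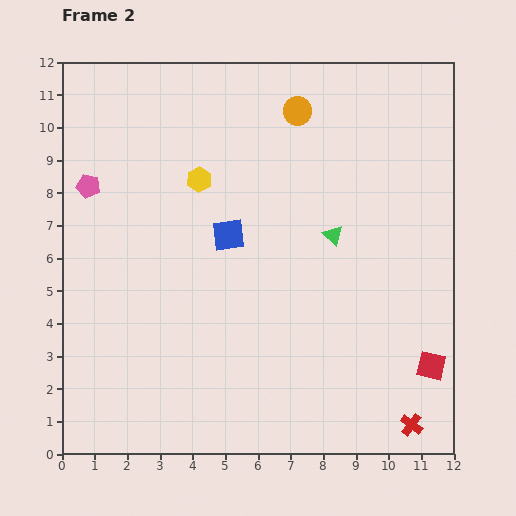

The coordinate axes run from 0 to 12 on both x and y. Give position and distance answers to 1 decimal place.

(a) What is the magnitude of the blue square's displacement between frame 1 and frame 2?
3.0

The blue square moved from (7.4, 8.6) to (5.1, 6.7), a distance of √(2.3² + 1.9²) ≈ 3.0.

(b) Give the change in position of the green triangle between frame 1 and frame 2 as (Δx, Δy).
(2.8, -3.2)

The green triangle was at (5.5, 9.9) in frame 1 and (8.3, 6.7) in frame 2.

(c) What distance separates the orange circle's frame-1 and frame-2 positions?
3.0

The orange circle moved from (10.1, 11.3) to (7.2, 10.5), a distance of √(2.9² + 0.8²) ≈ 3.0.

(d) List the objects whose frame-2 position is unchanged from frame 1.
the red cross, the red square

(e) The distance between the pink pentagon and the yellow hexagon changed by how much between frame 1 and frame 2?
+0.7

Distance in frame 1: 2.7. Distance in frame 2: 3.4.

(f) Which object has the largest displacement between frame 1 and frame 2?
the green triangle

(moved 4.3; next 3.2)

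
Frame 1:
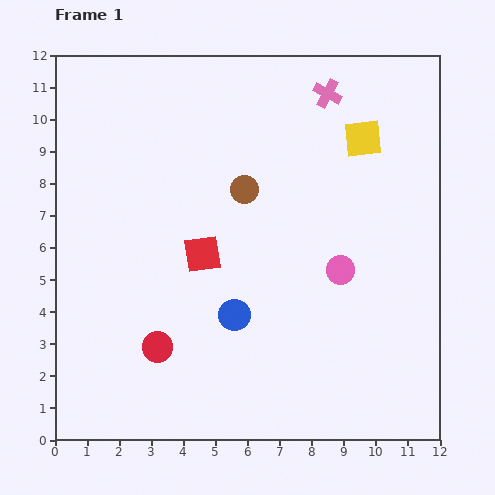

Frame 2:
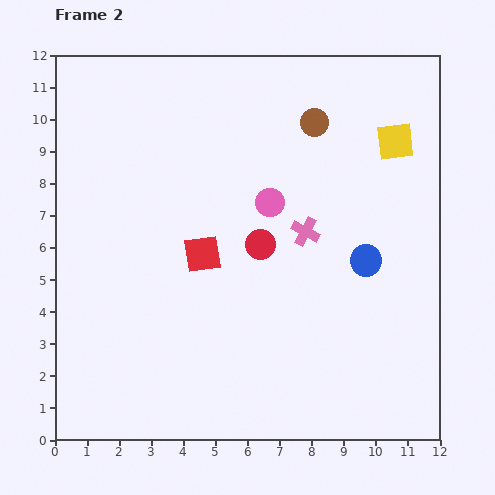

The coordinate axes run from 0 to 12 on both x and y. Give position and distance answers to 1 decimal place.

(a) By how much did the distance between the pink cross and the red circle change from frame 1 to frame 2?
-8.0

Distance in frame 1: 9.5. Distance in frame 2: 1.5.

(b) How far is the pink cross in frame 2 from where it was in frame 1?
4.4

The pink cross moved from (8.5, 10.8) to (7.8, 6.5), a distance of √(0.7² + 4.3²) ≈ 4.4.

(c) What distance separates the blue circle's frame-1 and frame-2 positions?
4.4

The blue circle moved from (5.6, 3.9) to (9.7, 5.6), a distance of √(4.1² + 1.7²) ≈ 4.4.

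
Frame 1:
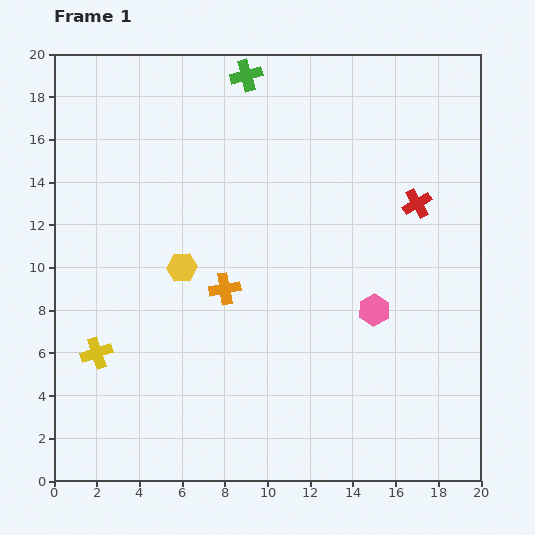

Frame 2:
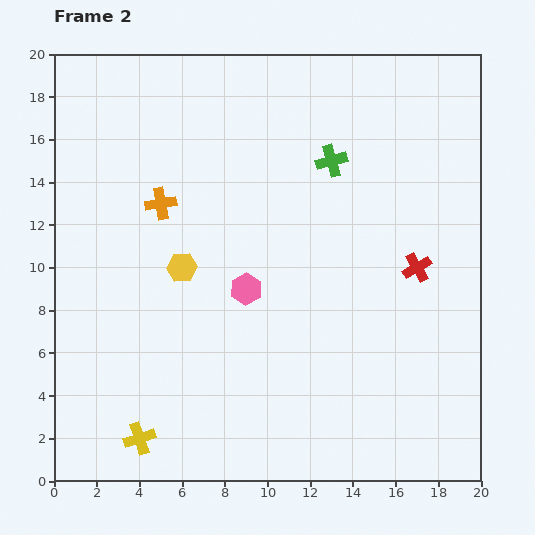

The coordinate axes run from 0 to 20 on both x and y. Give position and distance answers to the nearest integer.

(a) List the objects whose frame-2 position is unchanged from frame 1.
the yellow hexagon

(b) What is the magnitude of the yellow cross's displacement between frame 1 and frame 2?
4

The yellow cross moved from (2, 6) to (4, 2), a distance of √(2² + 4²) ≈ 4.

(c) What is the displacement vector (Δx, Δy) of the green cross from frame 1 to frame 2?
(4, -4)

The green cross was at (9, 19) in frame 1 and (13, 15) in frame 2.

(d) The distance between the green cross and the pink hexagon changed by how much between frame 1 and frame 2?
-6

Distance in frame 1: 13. Distance in frame 2: 7.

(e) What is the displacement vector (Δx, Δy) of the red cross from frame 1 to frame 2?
(0, -3)

The red cross was at (17, 13) in frame 1 and (17, 10) in frame 2.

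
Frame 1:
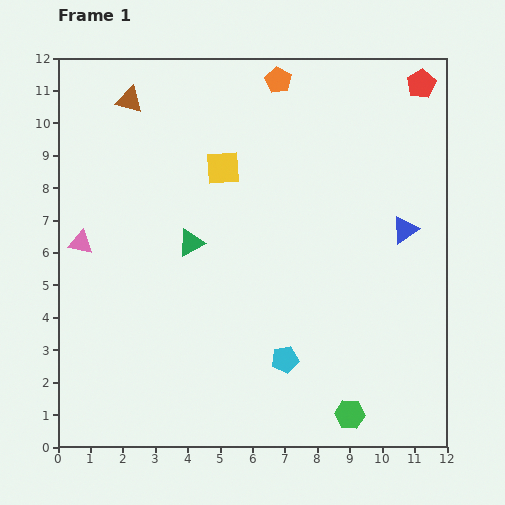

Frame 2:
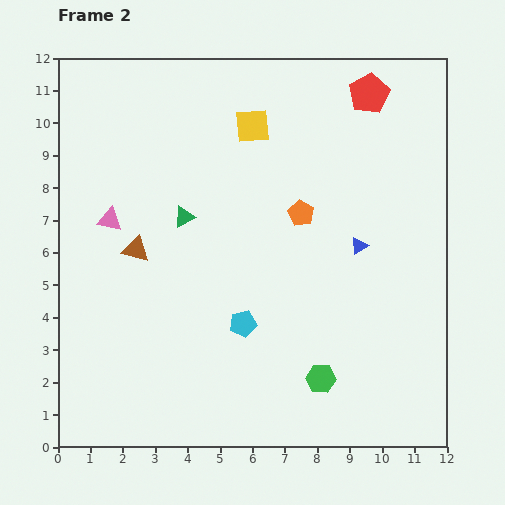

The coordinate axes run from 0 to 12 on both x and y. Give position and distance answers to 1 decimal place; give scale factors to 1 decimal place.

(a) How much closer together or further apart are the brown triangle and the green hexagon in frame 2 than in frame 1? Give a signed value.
-4.8

Distance in frame 1: 11.8. Distance in frame 2: 7.0.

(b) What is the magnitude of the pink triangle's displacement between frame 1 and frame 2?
1.1

The pink triangle moved from (0.7, 6.3) to (1.6, 7.0), a distance of √(0.9² + 0.7²) ≈ 1.1.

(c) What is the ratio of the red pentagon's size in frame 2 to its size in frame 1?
1.4×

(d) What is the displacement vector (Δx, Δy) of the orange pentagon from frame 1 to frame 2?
(0.7, -4.1)

The orange pentagon was at (6.8, 11.3) in frame 1 and (7.5, 7.2) in frame 2.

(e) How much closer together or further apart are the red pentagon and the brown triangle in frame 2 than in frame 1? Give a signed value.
-0.3

Distance in frame 1: 9.0. Distance in frame 2: 8.7.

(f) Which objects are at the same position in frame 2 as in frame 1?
none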